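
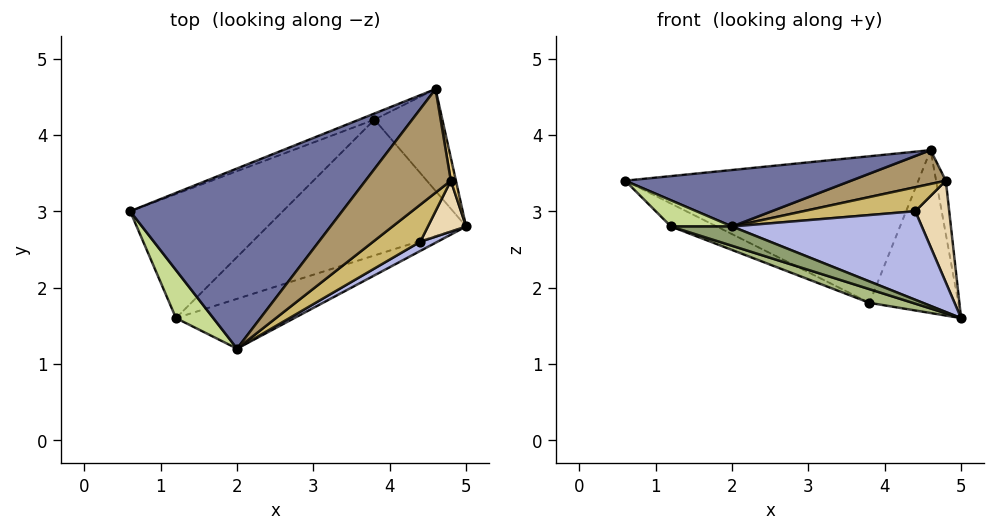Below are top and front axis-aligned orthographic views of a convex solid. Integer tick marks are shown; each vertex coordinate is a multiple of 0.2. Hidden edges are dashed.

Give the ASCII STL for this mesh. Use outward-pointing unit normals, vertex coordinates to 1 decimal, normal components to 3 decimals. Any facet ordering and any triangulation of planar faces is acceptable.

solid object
 facet normal 0.024 -0.299 0.954
  outer loop
   vertex 2.0 1.2 2.8
   vertex 4.6 4.6 3.8
   vertex 0.6 3.0 3.4
  endloop
 endfacet
 facet normal -0.368 0.929 -0.039
  outer loop
   vertex 3.8 4.2 1.8
   vertex 0.6 3.0 3.4
   vertex 4.6 4.6 3.8
  endloop
 endfacet
 facet normal 0.669 0.630 -0.394
  outer loop
   vertex 3.8 4.2 1.8
   vertex 4.6 4.6 3.8
   vertex 5.0 2.8 1.6
  endloop
 endfacet
 facet normal 0.496 -0.864 0.089
  outer loop
   vertex 4.4 2.6 3.0
   vertex 2.0 1.2 2.8
   vertex 5.0 2.8 1.6
  endloop
 endfacet
 facet normal -0.178 -0.355 -0.918
  outer loop
   vertex 1.2 1.6 2.8
   vertex 5.0 2.8 1.6
   vertex 2.0 1.2 2.8
  endloop
 endfacet
 facet normal -0.272 -0.096 -0.957
  outer loop
   vertex 1.2 1.6 2.8
   vertex 3.8 4.2 1.8
   vertex 5.0 2.8 1.6
  endloop
 endfacet
 facet normal -0.233 -0.466 0.854
  outer loop
   vertex 1.2 1.6 2.8
   vertex 2.0 1.2 2.8
   vertex 0.6 3.0 3.4
  endloop
 endfacet
 facet normal -0.488 0.158 -0.858
  outer loop
   vertex 1.2 1.6 2.8
   vertex 0.6 3.0 3.4
   vertex 3.8 4.2 1.8
  endloop
 endfacet
 facet normal 0.040 -0.310 0.950
  outer loop
   vertex 4.8 3.4 3.4
   vertex 4.6 4.6 3.8
   vertex 2.0 1.2 2.8
  endloop
 endfacet
 facet normal 0.240 -0.527 0.815
  outer loop
   vertex 4.8 3.4 3.4
   vertex 2.0 1.2 2.8
   vertex 4.4 2.6 3.0
  endloop
 endfacet
 facet normal 0.988 0.144 0.062
  outer loop
   vertex 4.8 3.4 3.4
   vertex 5.0 2.8 1.6
   vertex 4.6 4.6 3.8
  endloop
 endfacet
 facet normal 0.802 -0.535 0.267
  outer loop
   vertex 4.8 3.4 3.4
   vertex 4.4 2.6 3.0
   vertex 5.0 2.8 1.6
  endloop
 endfacet
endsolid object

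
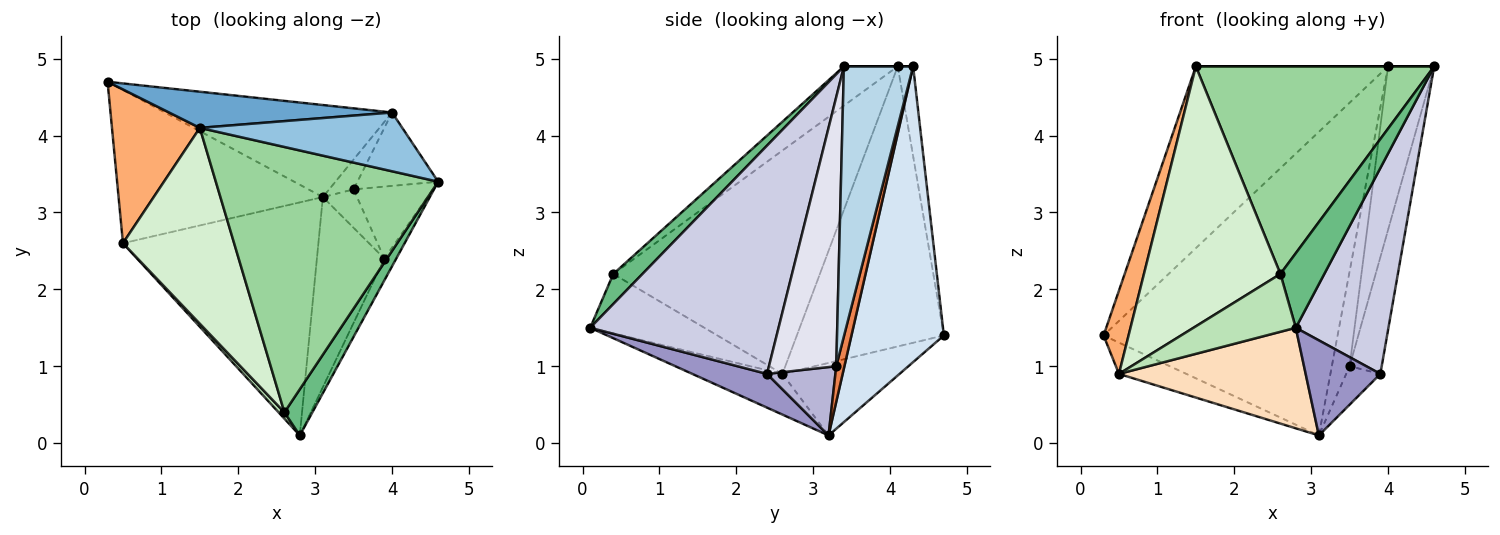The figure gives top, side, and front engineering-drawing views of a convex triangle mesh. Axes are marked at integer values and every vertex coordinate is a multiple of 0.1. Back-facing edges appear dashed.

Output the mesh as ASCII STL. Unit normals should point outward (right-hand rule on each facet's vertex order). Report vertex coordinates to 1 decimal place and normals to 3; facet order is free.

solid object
 facet normal -0.078 0.978 0.194
  outer loop
   vertex 4.0 4.3 4.9
   vertex 0.3 4.7 1.4
   vertex 1.5 4.1 4.9
  endloop
 endfacet
 facet normal 0.000 0.000 1.000
  outer loop
   vertex 4.0 4.3 4.9
   vertex 1.5 4.1 4.9
   vertex 4.6 3.4 4.9
  endloop
 endfacet
 facet normal 0.807 0.538 -0.242
  outer loop
   vertex 4.0 4.3 4.9
   vertex 4.6 3.4 4.9
   vertex 3.5 3.3 1.0
  endloop
 endfacet
 facet normal 0.354 0.895 -0.271
  outer loop
   vertex 4.0 4.3 4.9
   vertex 3.1 3.2 0.1
   vertex 0.3 4.7 1.4
  endloop
 endfacet
 facet normal 0.401 0.874 -0.275
  outer loop
   vertex 4.0 4.3 4.9
   vertex 3.5 3.3 1.0
   vertex 3.1 3.2 0.1
  endloop
 endfacet
 facet normal -0.942 -0.160 0.295
  outer loop
   vertex 0.5 2.6 0.9
   vertex 1.5 4.1 4.9
   vertex 0.3 4.7 1.4
  endloop
 endfacet
 facet normal -0.328 0.189 -0.925
  outer loop
   vertex 0.5 2.6 0.9
   vertex 0.3 4.7 1.4
   vertex 3.1 3.2 0.1
  endloop
 endfacet
 facet normal -0.188 -0.389 -0.902
  outer loop
   vertex 0.5 2.6 0.9
   vertex 3.1 3.2 0.1
   vertex 2.8 0.1 1.5
  endloop
 endfacet
 facet normal 0.492 -0.740 0.458
  outer loop
   vertex 2.6 0.4 2.2
   vertex 2.8 0.1 1.5
   vertex 4.6 3.4 4.9
  endloop
 endfacet
 facet normal -0.138 -0.610 0.780
  outer loop
   vertex 2.6 0.4 2.2
   vertex 4.6 3.4 4.9
   vertex 1.5 4.1 4.9
  endloop
 endfacet
 facet normal -0.743 -0.666 0.073
  outer loop
   vertex 2.6 0.4 2.2
   vertex 0.5 2.6 0.9
   vertex 2.8 0.1 1.5
  endloop
 endfacet
 facet normal -0.771 -0.509 0.384
  outer loop
   vertex 2.6 0.4 2.2
   vertex 1.5 4.1 4.9
   vertex 0.5 2.6 0.9
  endloop
 endfacet
 facet normal 0.408 -0.408 -0.816
  outer loop
   vertex 3.9 2.4 0.9
   vertex 2.8 0.1 1.5
   vertex 3.1 3.2 0.1
  endloop
 endfacet
 facet normal 0.816 0.408 -0.408
  outer loop
   vertex 3.9 2.4 0.9
   vertex 3.1 3.2 0.1
   vertex 3.5 3.3 1.0
  endloop
 endfacet
 facet normal 0.896 -0.441 -0.047
  outer loop
   vertex 3.9 2.4 0.9
   vertex 4.6 3.4 4.9
   vertex 2.8 0.1 1.5
  endloop
 endfacet
 facet normal 0.872 0.416 -0.257
  outer loop
   vertex 3.9 2.4 0.9
   vertex 3.5 3.3 1.0
   vertex 4.6 3.4 4.9
  endloop
 endfacet
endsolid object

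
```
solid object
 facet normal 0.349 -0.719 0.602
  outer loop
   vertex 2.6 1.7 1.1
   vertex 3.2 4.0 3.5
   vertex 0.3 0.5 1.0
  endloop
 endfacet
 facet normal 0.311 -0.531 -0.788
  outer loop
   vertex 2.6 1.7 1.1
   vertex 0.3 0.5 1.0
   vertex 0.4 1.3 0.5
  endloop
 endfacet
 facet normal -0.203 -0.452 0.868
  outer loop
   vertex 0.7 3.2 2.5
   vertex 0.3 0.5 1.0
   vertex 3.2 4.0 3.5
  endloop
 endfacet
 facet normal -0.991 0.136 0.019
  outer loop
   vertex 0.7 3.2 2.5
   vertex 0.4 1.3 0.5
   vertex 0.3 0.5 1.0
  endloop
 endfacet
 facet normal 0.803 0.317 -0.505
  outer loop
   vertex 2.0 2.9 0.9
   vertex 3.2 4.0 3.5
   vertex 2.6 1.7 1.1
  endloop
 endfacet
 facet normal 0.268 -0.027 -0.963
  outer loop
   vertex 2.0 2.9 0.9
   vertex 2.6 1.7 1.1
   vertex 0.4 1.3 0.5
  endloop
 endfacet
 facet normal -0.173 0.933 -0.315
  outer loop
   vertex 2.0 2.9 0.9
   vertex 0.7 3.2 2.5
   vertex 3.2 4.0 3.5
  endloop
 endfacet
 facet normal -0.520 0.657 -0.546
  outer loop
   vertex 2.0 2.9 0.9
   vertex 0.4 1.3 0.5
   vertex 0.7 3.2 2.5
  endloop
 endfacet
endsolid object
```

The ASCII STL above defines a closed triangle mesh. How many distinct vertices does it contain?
6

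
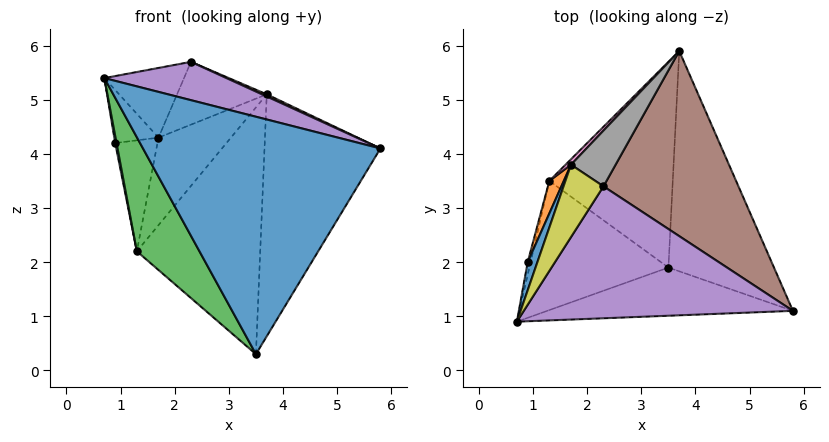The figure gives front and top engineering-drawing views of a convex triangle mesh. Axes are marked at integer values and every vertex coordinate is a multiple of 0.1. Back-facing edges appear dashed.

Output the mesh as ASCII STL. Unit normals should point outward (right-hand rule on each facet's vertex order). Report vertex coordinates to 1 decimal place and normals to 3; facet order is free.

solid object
 facet normal -0.012 -0.980 -0.199
  outer loop
   vertex 3.5 1.9 0.3
   vertex 5.8 1.1 4.1
   vertex 0.7 0.9 5.4
  endloop
 endfacet
 facet normal 0.808 0.436 -0.397
  outer loop
   vertex 3.5 1.9 0.3
   vertex 3.7 5.9 5.1
   vertex 5.8 1.1 4.1
  endloop
 endfacet
 facet normal -0.749 -0.439 -0.497
  outer loop
   vertex 1.3 3.5 2.2
   vertex 3.5 1.9 0.3
   vertex 0.7 0.9 5.4
  endloop
 endfacet
 facet normal 0.006 0.768 -0.640
  outer loop
   vertex 1.3 3.5 2.2
   vertex 3.7 5.9 5.1
   vertex 3.5 1.9 0.3
  endloop
 endfacet
 facet normal 0.248 -0.270 0.930
  outer loop
   vertex 2.3 3.4 5.7
   vertex 0.7 0.9 5.4
   vertex 5.8 1.1 4.1
  endloop
 endfacet
 facet normal 0.410 -0.011 0.912
  outer loop
   vertex 2.3 3.4 5.7
   vertex 5.8 1.1 4.1
   vertex 3.7 5.9 5.1
  endloop
 endfacet
 facet normal -0.731 0.681 0.042
  outer loop
   vertex 1.7 3.8 4.3
   vertex 3.7 5.9 5.1
   vertex 1.3 3.5 2.2
  endloop
 endfacet
 facet normal -0.724 0.516 0.458
  outer loop
   vertex 1.7 3.8 4.3
   vertex 2.3 3.4 5.7
   vertex 3.7 5.9 5.1
  endloop
 endfacet
 facet normal -0.773 0.440 0.457
  outer loop
   vertex 1.7 3.8 4.3
   vertex 0.7 0.9 5.4
   vertex 2.3 3.4 5.7
  endloop
 endfacet
 facet normal -0.927 -0.185 -0.325
  outer loop
   vertex 0.9 2.0 4.2
   vertex 1.3 3.5 2.2
   vertex 0.7 0.9 5.4
  endloop
 endfacet
 facet normal -0.898 0.388 0.206
  outer loop
   vertex 0.9 2.0 4.2
   vertex 0.7 0.9 5.4
   vertex 1.7 3.8 4.3
  endloop
 endfacet
 facet normal -0.910 0.398 0.116
  outer loop
   vertex 0.9 2.0 4.2
   vertex 1.7 3.8 4.3
   vertex 1.3 3.5 2.2
  endloop
 endfacet
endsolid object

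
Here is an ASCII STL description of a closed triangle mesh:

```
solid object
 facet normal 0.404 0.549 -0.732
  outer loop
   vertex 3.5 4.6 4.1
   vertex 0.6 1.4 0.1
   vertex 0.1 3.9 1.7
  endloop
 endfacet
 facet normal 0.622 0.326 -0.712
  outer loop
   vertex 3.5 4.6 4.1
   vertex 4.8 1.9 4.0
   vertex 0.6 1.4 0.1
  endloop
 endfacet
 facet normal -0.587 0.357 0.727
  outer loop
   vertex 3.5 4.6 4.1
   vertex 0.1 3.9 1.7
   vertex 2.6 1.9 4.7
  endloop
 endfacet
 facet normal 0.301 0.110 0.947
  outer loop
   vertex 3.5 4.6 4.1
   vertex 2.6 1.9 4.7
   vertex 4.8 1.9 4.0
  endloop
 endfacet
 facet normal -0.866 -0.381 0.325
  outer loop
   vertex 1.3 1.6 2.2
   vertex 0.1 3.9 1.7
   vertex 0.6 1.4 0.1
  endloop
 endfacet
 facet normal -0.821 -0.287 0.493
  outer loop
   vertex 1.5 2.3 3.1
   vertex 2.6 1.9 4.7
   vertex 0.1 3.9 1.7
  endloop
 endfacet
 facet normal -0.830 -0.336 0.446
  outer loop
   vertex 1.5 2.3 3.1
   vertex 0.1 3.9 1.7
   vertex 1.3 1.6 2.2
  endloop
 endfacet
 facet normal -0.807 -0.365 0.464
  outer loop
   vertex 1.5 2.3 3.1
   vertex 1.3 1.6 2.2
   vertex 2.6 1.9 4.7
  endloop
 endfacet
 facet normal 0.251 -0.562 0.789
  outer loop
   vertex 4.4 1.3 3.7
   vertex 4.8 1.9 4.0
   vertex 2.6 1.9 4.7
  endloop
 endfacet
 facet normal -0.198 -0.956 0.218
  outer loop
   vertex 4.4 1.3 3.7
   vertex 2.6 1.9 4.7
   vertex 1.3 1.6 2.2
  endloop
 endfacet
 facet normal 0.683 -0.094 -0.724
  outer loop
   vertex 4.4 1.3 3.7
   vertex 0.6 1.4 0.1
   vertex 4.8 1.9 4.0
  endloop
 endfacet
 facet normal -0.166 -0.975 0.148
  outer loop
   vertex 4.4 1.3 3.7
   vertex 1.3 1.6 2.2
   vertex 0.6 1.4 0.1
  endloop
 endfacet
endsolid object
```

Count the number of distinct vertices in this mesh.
8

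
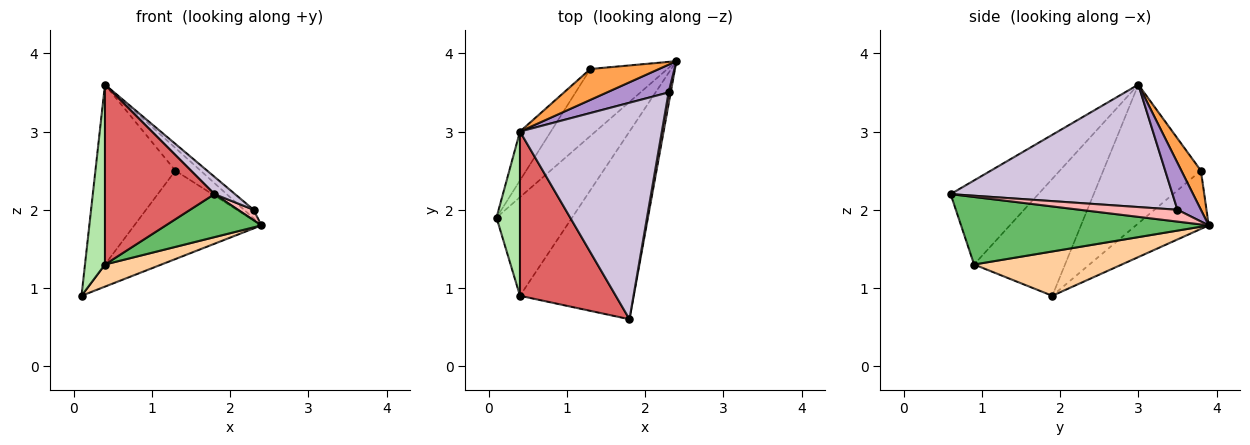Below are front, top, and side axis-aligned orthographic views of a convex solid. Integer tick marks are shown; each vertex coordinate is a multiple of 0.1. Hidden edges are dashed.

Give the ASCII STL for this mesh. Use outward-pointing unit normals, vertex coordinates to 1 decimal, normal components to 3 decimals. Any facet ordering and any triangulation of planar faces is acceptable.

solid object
 facet normal -0.415 0.725 -0.549
  outer loop
   vertex 1.3 3.8 2.5
   vertex 2.4 3.9 1.8
   vertex 0.1 1.9 0.9
  endloop
 endfacet
 facet normal -0.762 0.624 -0.170
  outer loop
   vertex 1.3 3.8 2.5
   vertex 0.1 1.9 0.9
   vertex 0.4 3.0 3.6
  endloop
 endfacet
 facet normal 0.417 0.538 0.733
  outer loop
   vertex 1.3 3.8 2.5
   vertex 0.4 3.0 3.6
   vertex 2.4 3.9 1.8
  endloop
 endfacet
 facet normal 0.497 -0.190 -0.847
  outer loop
   vertex 0.4 0.9 1.3
   vertex 0.1 1.9 0.9
   vertex 2.4 3.9 1.8
  endloop
 endfacet
 facet normal 0.501 -0.193 -0.844
  outer loop
   vertex 0.4 0.9 1.3
   vertex 2.4 3.9 1.8
   vertex 1.8 0.6 2.2
  endloop
 endfacet
 facet normal -0.958 -0.211 0.192
  outer loop
   vertex 0.4 0.9 1.3
   vertex 0.4 3.0 3.6
   vertex 0.1 1.9 0.9
  endloop
 endfacet
 facet normal -0.509 -0.636 0.580
  outer loop
   vertex 0.4 0.9 1.3
   vertex 1.8 0.6 2.2
   vertex 0.4 3.0 3.6
  endloop
 endfacet
 facet normal 0.972 -0.156 0.175
  outer loop
   vertex 2.3 3.5 2.0
   vertex 1.8 0.6 2.2
   vertex 2.4 3.9 1.8
  endloop
 endfacet
 facet normal 0.588 0.239 0.773
  outer loop
   vertex 2.3 3.5 2.0
   vertex 2.4 3.9 1.8
   vertex 0.4 3.0 3.6
  endloop
 endfacet
 facet normal 0.652 -0.060 0.756
  outer loop
   vertex 2.3 3.5 2.0
   vertex 0.4 3.0 3.6
   vertex 1.8 0.6 2.2
  endloop
 endfacet
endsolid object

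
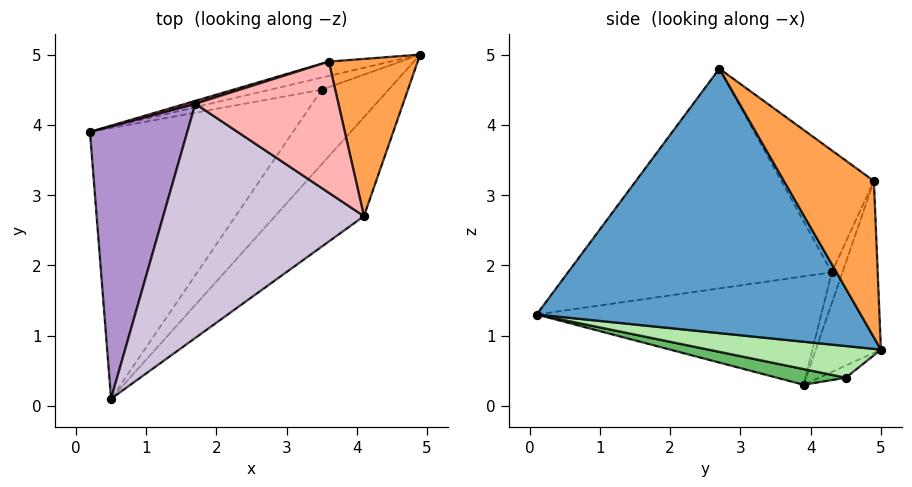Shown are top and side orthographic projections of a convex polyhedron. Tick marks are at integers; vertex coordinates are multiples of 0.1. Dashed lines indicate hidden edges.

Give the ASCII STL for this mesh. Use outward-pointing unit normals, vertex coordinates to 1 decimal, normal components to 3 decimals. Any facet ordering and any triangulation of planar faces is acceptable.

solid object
 facet normal 0.710 -0.662 -0.239
  outer loop
   vertex 4.1 2.7 4.8
   vertex 0.5 0.1 1.3
   vertex 4.9 5.0 0.8
  endloop
 endfacet
 facet normal -0.219 0.973 -0.078
  outer loop
   vertex 3.6 4.9 3.2
   vertex 4.9 5.0 0.8
   vertex 0.2 3.9 0.3
  endloop
 endfacet
 facet normal 0.760 0.487 0.432
  outer loop
   vertex 3.6 4.9 3.2
   vertex 4.1 2.7 4.8
   vertex 4.9 5.0 0.8
  endloop
 endfacet
 facet normal -0.132 0.817 -0.561
  outer loop
   vertex 3.5 4.5 0.4
   vertex 0.2 3.9 0.3
   vertex 4.9 5.0 0.8
  endloop
 endfacet
 facet normal 0.074 -0.248 -0.966
  outer loop
   vertex 3.5 4.5 0.4
   vertex 0.5 0.1 1.3
   vertex 0.2 3.9 0.3
  endloop
 endfacet
 facet normal 0.387 -0.431 -0.816
  outer loop
   vertex 3.5 4.5 0.4
   vertex 4.9 5.0 0.8
   vertex 0.5 0.1 1.3
  endloop
 endfacet
 facet normal -0.372 0.921 0.118
  outer loop
   vertex 1.7 4.3 1.9
   vertex 3.6 4.9 3.2
   vertex 0.2 3.9 0.3
  endloop
 endfacet
 facet normal -0.601 0.376 0.705
  outer loop
   vertex 1.7 4.3 1.9
   vertex 4.1 2.7 4.8
   vertex 3.6 4.9 3.2
  endloop
 endfacet
 facet normal -0.739 0.116 0.664
  outer loop
   vertex 1.7 4.3 1.9
   vertex 0.2 3.9 0.3
   vertex 0.5 0.1 1.3
  endloop
 endfacet
 facet normal -0.734 0.114 0.670
  outer loop
   vertex 1.7 4.3 1.9
   vertex 0.5 0.1 1.3
   vertex 4.1 2.7 4.8
  endloop
 endfacet
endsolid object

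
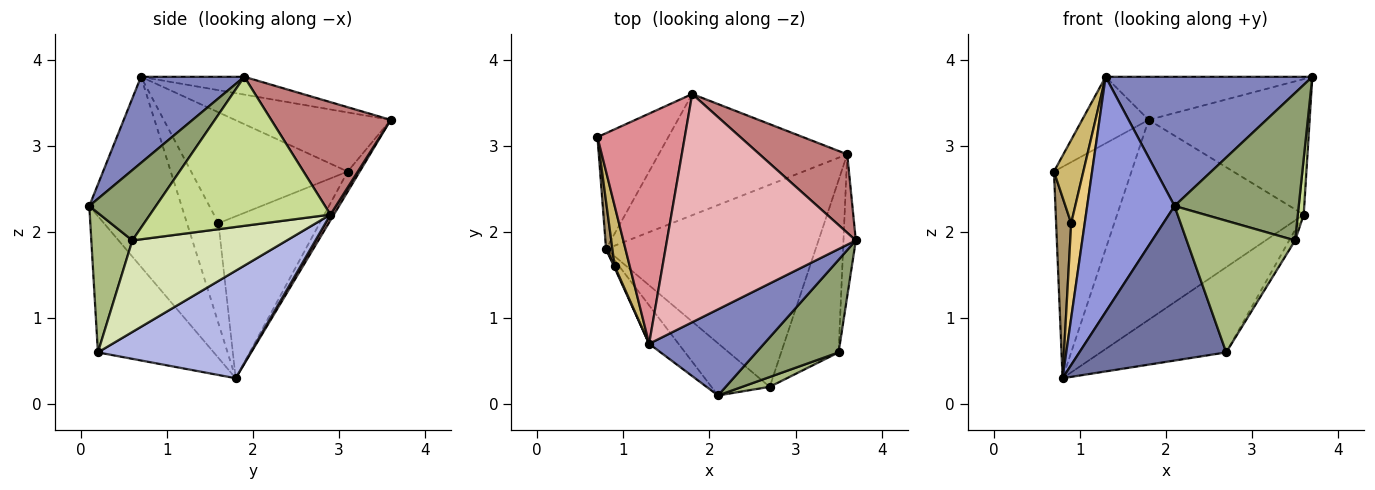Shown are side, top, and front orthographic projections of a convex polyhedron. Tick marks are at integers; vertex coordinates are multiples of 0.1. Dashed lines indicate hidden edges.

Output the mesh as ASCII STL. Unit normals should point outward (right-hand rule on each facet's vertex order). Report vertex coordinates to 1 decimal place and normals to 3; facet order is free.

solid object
 facet normal -0.599 -0.759 -0.256
  outer loop
   vertex 2.7 0.2 0.6
   vertex 2.1 0.1 2.3
   vertex 0.8 1.8 0.3
  endloop
 endfacet
 facet normal 0.384 -0.768 0.512
  outer loop
   vertex 1.3 0.7 3.8
   vertex 2.1 0.1 2.3
   vertex 3.7 1.9 3.8
  endloop
 endfacet
 facet normal -0.722 -0.683 -0.112
  outer loop
   vertex 1.3 0.7 3.8
   vertex 0.8 1.8 0.3
   vertex 2.1 0.1 2.3
  endloop
 endfacet
 facet normal 0.427 0.351 -0.833
  outer loop
   vertex 3.6 2.9 2.2
   vertex 2.7 0.2 0.6
   vertex 0.8 1.8 0.3
  endloop
 endfacet
 facet normal 0.414 -0.771 0.484
  outer loop
   vertex 3.5 0.6 1.9
   vertex 3.7 1.9 3.8
   vertex 2.1 0.1 2.3
  endloop
 endfacet
 facet normal 0.353 -0.933 0.070
  outer loop
   vertex 3.5 0.6 1.9
   vertex 2.1 0.1 2.3
   vertex 2.7 0.2 0.6
  endloop
 endfacet
 facet normal 0.996 -0.033 -0.083
  outer loop
   vertex 3.5 0.6 1.9
   vertex 3.6 2.9 2.2
   vertex 3.7 1.9 3.8
  endloop
 endfacet
 facet normal 0.847 0.032 -0.531
  outer loop
   vertex 3.5 0.6 1.9
   vertex 2.7 0.2 0.6
   vertex 3.6 2.9 2.2
  endloop
 endfacet
 facet normal -0.988 -0.147 0.039
  outer loop
   vertex 0.9 1.6 2.1
   vertex 0.7 3.1 2.7
   vertex 0.8 1.8 0.3
  endloop
 endfacet
 facet normal -0.974 -0.183 0.132
  outer loop
   vertex 0.9 1.6 2.1
   vertex 1.3 0.7 3.8
   vertex 0.7 3.1 2.7
  endloop
 endfacet
 facet normal -0.919 -0.395 0.007
  outer loop
   vertex 0.9 1.6 2.1
   vertex 0.8 1.8 0.3
   vertex 1.3 0.7 3.8
  endloop
 endfacet
 facet normal -0.135 0.869 -0.476
  outer loop
   vertex 1.8 3.6 3.3
   vertex 0.8 1.8 0.3
   vertex 0.7 3.1 2.7
  endloop
 endfacet
 facet normal 0.016 0.855 -0.518
  outer loop
   vertex 1.8 3.6 3.3
   vertex 3.6 2.9 2.2
   vertex 0.8 1.8 0.3
  endloop
 endfacet
 facet normal 0.541 0.728 0.421
  outer loop
   vertex 1.8 3.6 3.3
   vertex 3.7 1.9 3.8
   vertex 3.6 2.9 2.2
  endloop
 endfacet
 facet normal -0.545 0.233 0.805
  outer loop
   vertex 1.8 3.6 3.3
   vertex 0.7 3.1 2.7
   vertex 1.3 0.7 3.8
  endloop
 endfacet
 facet normal -0.092 0.185 0.978
  outer loop
   vertex 1.8 3.6 3.3
   vertex 1.3 0.7 3.8
   vertex 3.7 1.9 3.8
  endloop
 endfacet
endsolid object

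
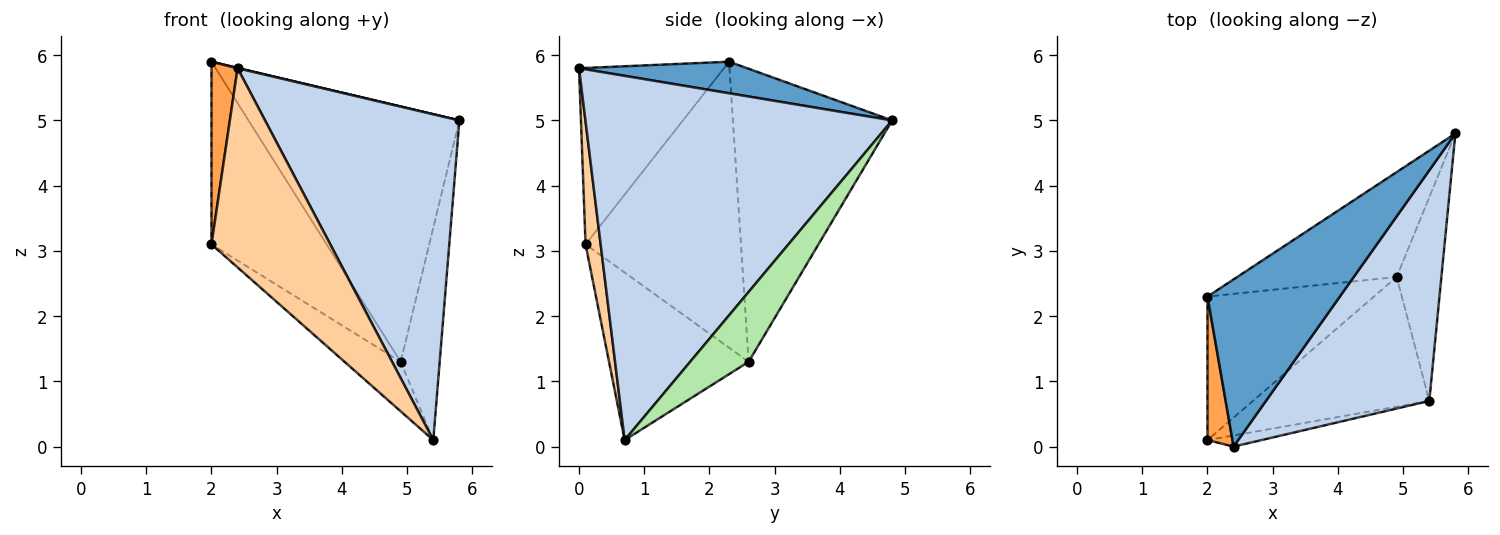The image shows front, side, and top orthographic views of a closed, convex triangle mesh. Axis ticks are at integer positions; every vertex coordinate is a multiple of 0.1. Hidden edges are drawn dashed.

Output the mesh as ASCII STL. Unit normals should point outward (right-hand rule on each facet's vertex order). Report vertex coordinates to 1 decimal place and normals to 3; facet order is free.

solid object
 facet normal 0.232 -0.002 0.973
  outer loop
   vertex 2.4 0.0 5.8
   vertex 5.8 4.8 5.0
   vertex 2.0 2.3 5.9
  endloop
 endfacet
 facet normal 0.790 -0.500 0.354
  outer loop
   vertex 2.4 0.0 5.8
   vertex 5.4 0.7 0.1
   vertex 5.8 4.8 5.0
  endloop
 endfacet
 facet normal -0.975 -0.176 0.138
  outer loop
   vertex 2.0 0.1 3.1
   vertex 2.4 0.0 5.8
   vertex 2.0 2.3 5.9
  endloop
 endfacet
 facet normal 0.126 -0.990 -0.055
  outer loop
   vertex 2.0 0.1 3.1
   vertex 5.4 0.7 0.1
   vertex 2.4 0.0 5.8
  endloop
 endfacet
 facet normal -0.573 0.758 -0.312
  outer loop
   vertex 4.9 2.6 1.3
   vertex 2.0 2.3 5.9
   vertex 5.8 4.8 5.0
  endloop
 endfacet
 facet normal 0.734 0.490 -0.470
  outer loop
   vertex 4.9 2.6 1.3
   vertex 5.8 4.8 5.0
   vertex 5.4 0.7 0.1
  endloop
 endfacet
 facet normal -0.728 0.539 -0.424
  outer loop
   vertex 4.9 2.6 1.3
   vertex 2.0 0.1 3.1
   vertex 2.0 2.3 5.9
  endloop
 endfacet
 facet normal -0.664 0.267 -0.699
  outer loop
   vertex 4.9 2.6 1.3
   vertex 5.4 0.7 0.1
   vertex 2.0 0.1 3.1
  endloop
 endfacet
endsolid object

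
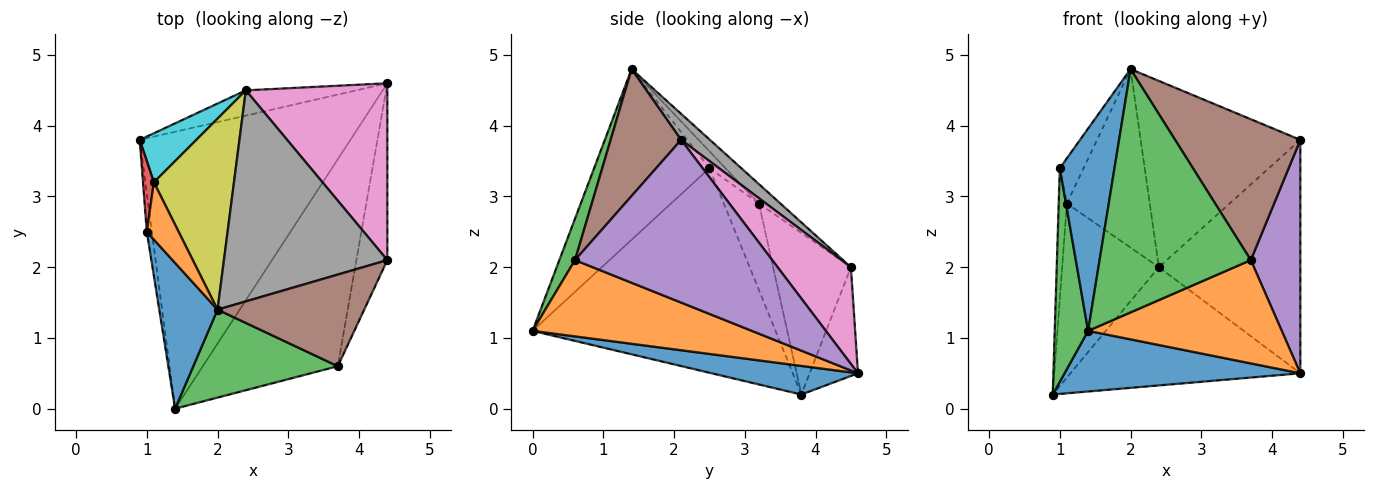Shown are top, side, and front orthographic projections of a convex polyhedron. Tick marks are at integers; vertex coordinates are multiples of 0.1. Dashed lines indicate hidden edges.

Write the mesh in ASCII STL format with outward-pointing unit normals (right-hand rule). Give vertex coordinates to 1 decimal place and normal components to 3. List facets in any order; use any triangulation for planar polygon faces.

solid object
 facet normal 0.131 -0.212 -0.968
  outer loop
   vertex 1.4 0.0 1.1
   vertex 0.9 3.8 0.2
   vertex 4.4 4.6 0.5
  endloop
 endfacet
 facet normal 0.451 -0.398 -0.799
  outer loop
   vertex 3.7 0.6 2.1
   vertex 1.4 0.0 1.1
   vertex 4.4 4.6 0.5
  endloop
 endfacet
 facet normal 0.097 -0.936 0.338
  outer loop
   vertex 3.7 0.6 2.1
   vertex 2.0 1.4 4.8
   vertex 1.4 0.0 1.1
  endloop
 endfacet
 facet normal -0.201 0.958 -0.205
  outer loop
   vertex 2.4 4.5 2.0
   vertex 4.4 4.6 0.5
   vertex 0.9 3.8 0.2
  endloop
 endfacet
 facet normal 0.954 -0.239 -0.181
  outer loop
   vertex 4.4 2.1 3.8
   vertex 3.7 0.6 2.1
   vertex 4.4 4.6 0.5
  endloop
 endfacet
 facet normal 0.427 -0.758 0.493
  outer loop
   vertex 4.4 2.1 3.8
   vertex 2.0 1.4 4.8
   vertex 3.7 0.6 2.1
  endloop
 endfacet
 facet normal 0.382 0.737 0.558
  outer loop
   vertex 4.4 2.1 3.8
   vertex 4.4 4.6 0.5
   vertex 2.4 4.5 2.0
  endloop
 endfacet
 facet normal 0.119 0.657 0.744
  outer loop
   vertex 4.4 2.1 3.8
   vertex 2.4 4.5 2.0
   vertex 2.0 1.4 4.8
  endloop
 endfacet
 facet normal -0.174 0.672 0.719
  outer loop
   vertex 1.1 3.2 2.9
   vertex 2.0 1.4 4.8
   vertex 2.4 4.5 2.0
  endloop
 endfacet
 facet normal -0.612 0.761 0.214
  outer loop
   vertex 1.1 3.2 2.9
   vertex 2.4 4.5 2.0
   vertex 0.9 3.8 0.2
  endloop
 endfacet
 facet normal -0.863 -0.409 0.295
  outer loop
   vertex 1.0 2.5 3.4
   vertex 1.4 0.0 1.1
   vertex 2.0 1.4 4.8
  endloop
 endfacet
 facet normal -0.385 0.572 0.724
  outer loop
   vertex 1.0 2.5 3.4
   vertex 2.0 1.4 4.8
   vertex 1.1 3.2 2.9
  endloop
 endfacet
 facet normal -0.990 -0.136 -0.024
  outer loop
   vertex 1.0 2.5 3.4
   vertex 0.9 3.8 0.2
   vertex 1.4 0.0 1.1
  endloop
 endfacet
 facet normal -0.967 0.225 0.122
  outer loop
   vertex 1.0 2.5 3.4
   vertex 1.1 3.2 2.9
   vertex 0.9 3.8 0.2
  endloop
 endfacet
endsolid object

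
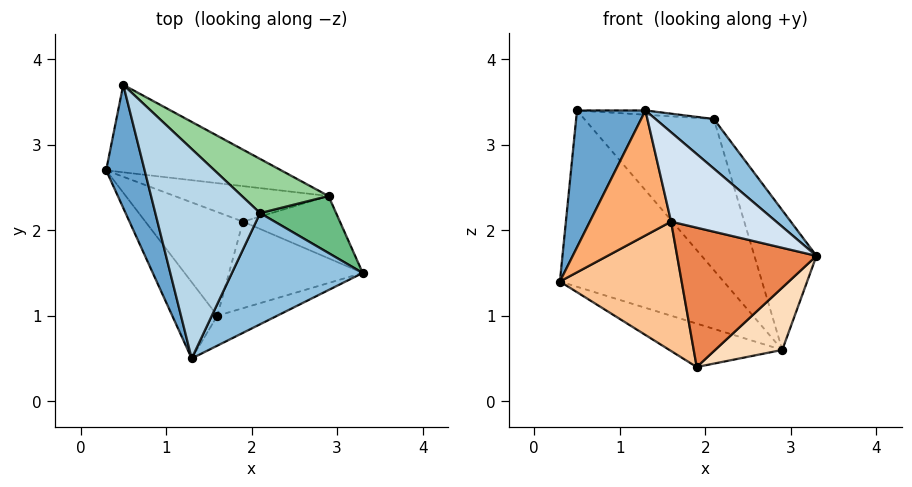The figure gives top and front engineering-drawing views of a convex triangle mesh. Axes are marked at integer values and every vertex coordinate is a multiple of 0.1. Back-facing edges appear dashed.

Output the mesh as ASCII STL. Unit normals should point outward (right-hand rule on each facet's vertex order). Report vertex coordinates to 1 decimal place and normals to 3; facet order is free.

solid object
 facet normal -0.948 -0.237 0.213
  outer loop
   vertex 0.5 3.7 3.4
   vertex 0.3 2.7 1.4
   vertex 1.3 0.5 3.4
  endloop
 endfacet
 facet normal 0.700 -0.291 0.652
  outer loop
   vertex 2.1 2.2 3.3
   vertex 1.3 0.5 3.4
   vertex 3.3 1.5 1.7
  endloop
 endfacet
 facet normal 0.081 0.020 0.996
  outer loop
   vertex 2.1 2.2 3.3
   vertex 0.5 3.7 3.4
   vertex 1.3 0.5 3.4
  endloop
 endfacet
 facet normal 0.200 -0.929 -0.311
  outer loop
   vertex 1.6 1.0 2.1
   vertex 3.3 1.5 1.7
   vertex 1.3 0.5 3.4
  endloop
 endfacet
 facet normal 0.125 -0.843 -0.523
  outer loop
   vertex 1.6 1.0 2.1
   vertex 1.9 2.1 0.4
   vertex 3.3 1.5 1.7
  endloop
 endfacet
 facet normal -0.641 -0.655 -0.400
  outer loop
   vertex 1.6 1.0 2.1
   vertex 1.3 0.5 3.4
   vertex 0.3 2.7 1.4
  endloop
 endfacet
 facet normal -0.564 -0.644 -0.516
  outer loop
   vertex 1.6 1.0 2.1
   vertex 0.3 2.7 1.4
   vertex 1.9 2.1 0.4
  endloop
 endfacet
 facet normal 0.333 -0.667 -0.667
  outer loop
   vertex 2.9 2.4 0.6
   vertex 3.3 1.5 1.7
   vertex 1.9 2.1 0.4
  endloop
 endfacet
 facet normal 0.722 0.640 0.261
  outer loop
   vertex 2.9 2.4 0.6
   vertex 2.1 2.2 3.3
   vertex 3.3 1.5 1.7
  endloop
 endfacet
 facet normal 0.670 0.698 0.250
  outer loop
   vertex 2.9 2.4 0.6
   vertex 0.5 3.7 3.4
   vertex 2.1 2.2 3.3
  endloop
 endfacet
 facet normal -0.033 0.895 -0.444
  outer loop
   vertex 2.9 2.4 0.6
   vertex 0.3 2.7 1.4
   vertex 0.5 3.7 3.4
  endloop
 endfacet
 facet normal -0.105 0.770 -0.630
  outer loop
   vertex 2.9 2.4 0.6
   vertex 1.9 2.1 0.4
   vertex 0.3 2.7 1.4
  endloop
 endfacet
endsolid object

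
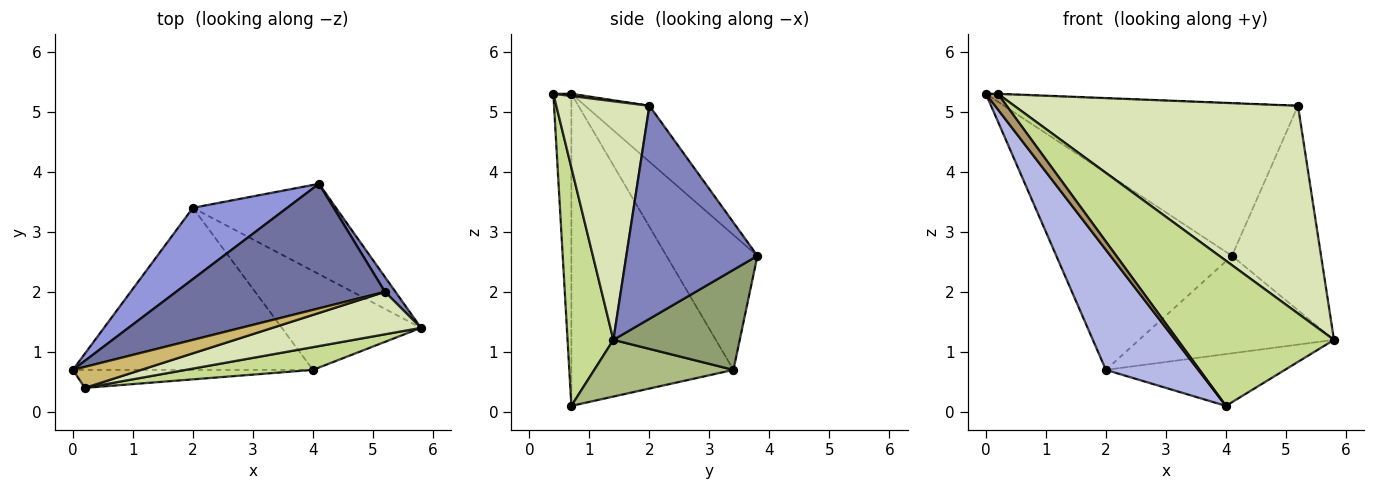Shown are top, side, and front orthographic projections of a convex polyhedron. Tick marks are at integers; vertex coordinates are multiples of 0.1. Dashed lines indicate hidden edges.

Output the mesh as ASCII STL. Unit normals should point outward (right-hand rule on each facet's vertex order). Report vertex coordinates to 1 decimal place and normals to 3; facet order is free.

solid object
 facet normal -0.167 0.764 0.623
  outer loop
   vertex 5.2 2.0 5.1
   vertex 4.1 3.8 2.6
   vertex 0.0 0.7 5.3
  endloop
 endfacet
 facet normal 0.826 0.562 0.041
  outer loop
   vertex 5.2 2.0 5.1
   vertex 5.8 1.4 1.2
   vertex 4.1 3.8 2.6
  endloop
 endfacet
 facet normal -0.438 0.845 0.306
  outer loop
   vertex 2.0 3.4 0.7
   vertex 0.0 0.7 5.3
   vertex 4.1 3.8 2.6
  endloop
 endfacet
 facet normal -0.722 -0.412 -0.556
  outer loop
   vertex 2.0 3.4 0.7
   vertex 4.0 0.7 0.1
   vertex 0.0 0.7 5.3
  endloop
 endfacet
 facet normal 0.429 0.662 -0.614
  outer loop
   vertex 2.0 3.4 0.7
   vertex 4.1 3.8 2.6
   vertex 5.8 1.4 1.2
  endloop
 endfacet
 facet normal 0.339 0.437 -0.833
  outer loop
   vertex 2.0 3.4 0.7
   vertex 5.8 1.4 1.2
   vertex 4.0 0.7 0.1
  endloop
 endfacet
 facet normal 0.278 -0.949 0.149
  outer loop
   vertex 0.2 0.4 5.3
   vertex 4.0 0.7 0.1
   vertex 5.8 1.4 1.2
  endloop
 endfacet
 facet normal 0.306 -0.933 0.191
  outer loop
   vertex 0.2 0.4 5.3
   vertex 5.8 1.4 1.2
   vertex 5.2 2.0 5.1
  endloop
 endfacet
 facet normal -0.701 -0.467 -0.539
  outer loop
   vertex 0.2 0.4 5.3
   vertex 0.0 0.7 5.3
   vertex 4.0 0.7 0.1
  endloop
 endfacet
 facet normal 0.033 0.022 0.999
  outer loop
   vertex 0.2 0.4 5.3
   vertex 5.2 2.0 5.1
   vertex 0.0 0.7 5.3
  endloop
 endfacet
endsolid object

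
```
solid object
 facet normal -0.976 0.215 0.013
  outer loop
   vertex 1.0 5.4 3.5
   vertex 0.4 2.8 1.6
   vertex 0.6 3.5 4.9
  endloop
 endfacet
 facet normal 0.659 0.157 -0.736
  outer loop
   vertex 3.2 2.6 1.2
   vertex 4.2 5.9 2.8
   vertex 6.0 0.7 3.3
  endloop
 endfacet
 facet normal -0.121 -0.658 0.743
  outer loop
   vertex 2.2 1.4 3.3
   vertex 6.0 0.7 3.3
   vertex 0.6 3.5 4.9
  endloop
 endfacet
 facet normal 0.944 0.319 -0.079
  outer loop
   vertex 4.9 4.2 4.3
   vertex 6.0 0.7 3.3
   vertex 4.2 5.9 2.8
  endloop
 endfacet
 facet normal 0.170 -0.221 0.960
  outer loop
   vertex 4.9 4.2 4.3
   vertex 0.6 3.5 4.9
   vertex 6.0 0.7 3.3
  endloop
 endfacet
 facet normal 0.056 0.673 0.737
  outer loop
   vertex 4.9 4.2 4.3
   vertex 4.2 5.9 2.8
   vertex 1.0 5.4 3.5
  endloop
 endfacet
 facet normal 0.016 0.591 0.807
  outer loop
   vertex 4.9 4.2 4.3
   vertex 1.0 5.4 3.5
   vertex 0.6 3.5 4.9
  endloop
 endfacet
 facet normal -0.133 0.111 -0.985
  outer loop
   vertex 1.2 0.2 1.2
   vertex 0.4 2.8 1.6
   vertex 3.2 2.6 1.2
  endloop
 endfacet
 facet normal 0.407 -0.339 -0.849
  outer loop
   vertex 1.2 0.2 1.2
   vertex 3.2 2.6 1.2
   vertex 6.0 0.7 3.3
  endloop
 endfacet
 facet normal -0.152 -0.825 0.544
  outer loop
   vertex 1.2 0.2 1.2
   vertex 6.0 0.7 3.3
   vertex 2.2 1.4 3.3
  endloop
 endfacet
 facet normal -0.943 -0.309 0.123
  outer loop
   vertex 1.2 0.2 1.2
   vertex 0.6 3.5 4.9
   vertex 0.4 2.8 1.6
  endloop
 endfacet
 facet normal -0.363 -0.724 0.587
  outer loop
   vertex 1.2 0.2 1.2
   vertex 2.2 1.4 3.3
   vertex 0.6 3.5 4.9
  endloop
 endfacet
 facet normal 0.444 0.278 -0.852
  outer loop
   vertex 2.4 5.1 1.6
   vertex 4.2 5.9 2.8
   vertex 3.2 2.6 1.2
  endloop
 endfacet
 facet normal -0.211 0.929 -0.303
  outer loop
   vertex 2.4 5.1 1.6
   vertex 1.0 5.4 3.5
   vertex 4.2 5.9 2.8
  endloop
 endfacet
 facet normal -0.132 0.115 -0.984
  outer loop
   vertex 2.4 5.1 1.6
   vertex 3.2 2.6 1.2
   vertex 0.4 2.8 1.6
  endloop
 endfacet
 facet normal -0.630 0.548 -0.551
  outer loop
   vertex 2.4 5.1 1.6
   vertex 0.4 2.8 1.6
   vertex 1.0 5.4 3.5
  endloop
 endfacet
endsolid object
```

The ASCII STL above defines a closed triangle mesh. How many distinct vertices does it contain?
10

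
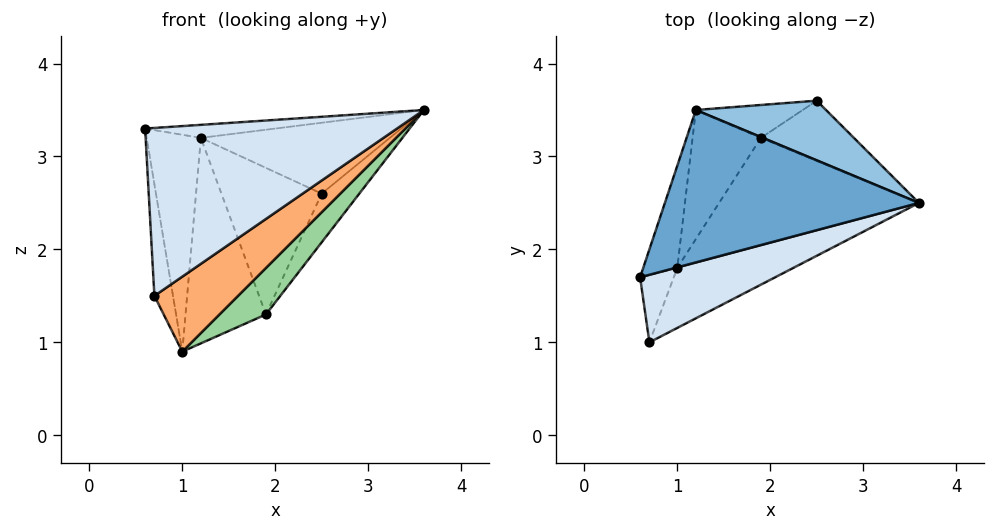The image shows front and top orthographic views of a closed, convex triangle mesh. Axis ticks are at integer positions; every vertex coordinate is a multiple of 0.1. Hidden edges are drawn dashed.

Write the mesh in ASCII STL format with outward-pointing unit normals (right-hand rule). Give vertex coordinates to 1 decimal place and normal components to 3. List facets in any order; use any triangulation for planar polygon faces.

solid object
 facet normal -0.089 0.085 0.992
  outer loop
   vertex 1.2 3.5 3.2
   vertex 0.6 1.7 3.3
   vertex 3.6 2.5 3.5
  endloop
 endfacet
 facet normal 0.232 0.744 0.626
  outer loop
   vertex 1.2 3.5 3.2
   vertex 3.6 2.5 3.5
   vertex 2.5 3.6 2.6
  endloop
 endfacet
 facet normal -0.941 0.306 -0.144
  outer loop
   vertex 1.2 3.5 3.2
   vertex 1.0 1.8 0.9
   vertex 0.6 1.7 3.3
  endloop
 endfacet
 facet normal 0.217 -0.906 0.364
  outer loop
   vertex 0.7 1.0 1.5
   vertex 3.6 2.5 3.5
   vertex 0.6 1.7 3.3
  endloop
 endfacet
 facet normal -0.957 0.247 -0.149
  outer loop
   vertex 0.7 1.0 1.5
   vertex 0.6 1.7 3.3
   vertex 1.0 1.8 0.9
  endloop
 endfacet
 facet normal 0.641 -0.600 -0.479
  outer loop
   vertex 0.7 1.0 1.5
   vertex 1.0 1.8 0.9
   vertex 3.6 2.5 3.5
  endloop
 endfacet
 facet normal -0.173 0.961 -0.216
  outer loop
   vertex 1.9 3.2 1.3
   vertex 1.2 3.5 3.2
   vertex 2.5 3.6 2.6
  endloop
 endfacet
 facet normal -0.734 0.575 -0.361
  outer loop
   vertex 1.9 3.2 1.3
   vertex 1.0 1.8 0.9
   vertex 1.2 3.5 3.2
  endloop
 endfacet
 facet normal 0.784 0.390 -0.482
  outer loop
   vertex 1.9 3.2 1.3
   vertex 2.5 3.6 2.6
   vertex 3.6 2.5 3.5
  endloop
 endfacet
 facet normal 0.716 -0.277 -0.641
  outer loop
   vertex 1.9 3.2 1.3
   vertex 3.6 2.5 3.5
   vertex 1.0 1.8 0.9
  endloop
 endfacet
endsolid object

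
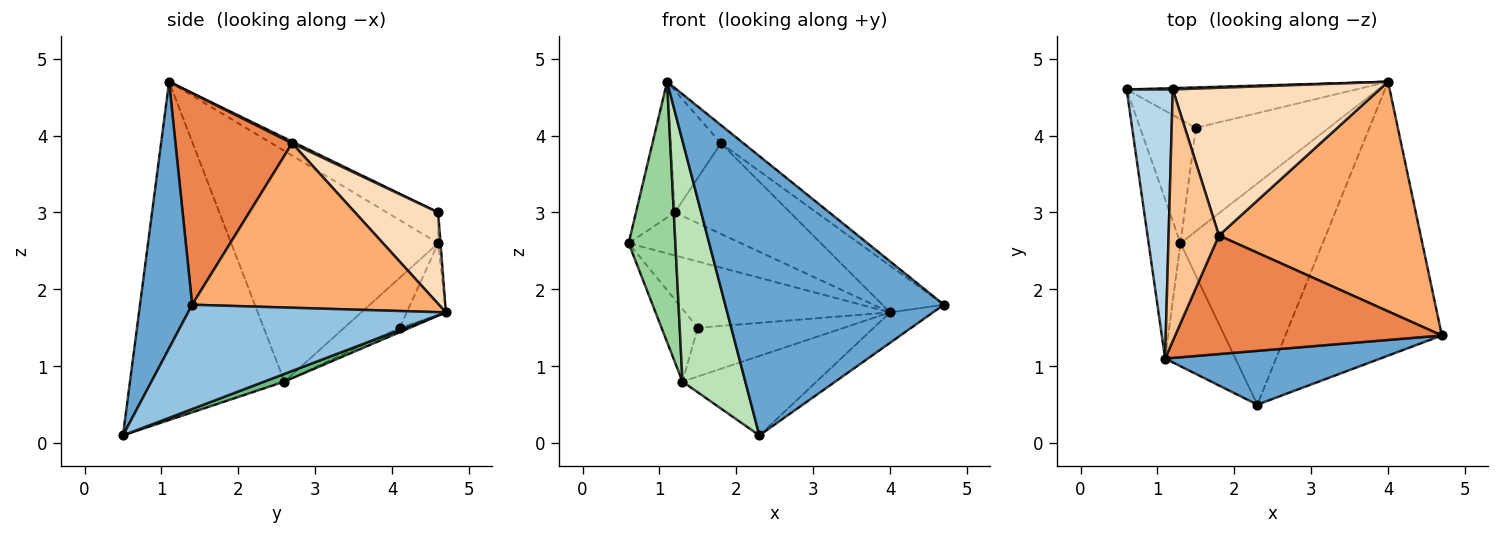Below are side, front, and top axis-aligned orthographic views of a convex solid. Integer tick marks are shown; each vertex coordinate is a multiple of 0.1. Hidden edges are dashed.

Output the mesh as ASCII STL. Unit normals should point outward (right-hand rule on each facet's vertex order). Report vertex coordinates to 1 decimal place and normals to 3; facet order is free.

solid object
 facet normal 0.228 -0.956 0.184
  outer loop
   vertex 2.3 0.5 0.1
   vertex 4.7 1.4 1.8
   vertex 1.1 1.1 4.7
  endloop
 endfacet
 facet normal 0.552 0.092 -0.829
  outer loop
   vertex 4.0 4.7 1.7
   vertex 4.7 1.4 1.8
   vertex 2.3 0.5 0.1
  endloop
 endfacet
 facet normal -0.511 0.387 0.767
  outer loop
   vertex 1.2 4.6 3.0
   vertex 0.6 4.6 2.6
   vertex 1.1 1.1 4.7
  endloop
 endfacet
 facet normal -0.021 0.999 0.032
  outer loop
   vertex 1.2 4.6 3.0
   vertex 4.0 4.7 1.7
   vertex 0.6 4.6 2.6
  endloop
 endfacet
 facet normal 0.617 0.119 0.778
  outer loop
   vertex 1.8 2.7 3.9
   vertex 1.1 1.1 4.7
   vertex 4.7 1.4 1.8
  endloop
 endfacet
 facet normal 0.624 0.156 0.766
  outer loop
   vertex 1.8 2.7 3.9
   vertex 4.7 1.4 1.8
   vertex 4.0 4.7 1.7
  endloop
 endfacet
 facet normal 0.031 0.436 0.899
  outer loop
   vertex 1.8 2.7 3.9
   vertex 1.2 4.6 3.0
   vertex 1.1 1.1 4.7
  endloop
 endfacet
 facet normal 0.353 0.489 0.798
  outer loop
   vertex 1.8 2.7 3.9
   vertex 4.0 4.7 1.7
   vertex 1.2 4.6 3.0
  endloop
 endfacet
 facet normal 0.051 0.338 -0.940
  outer loop
   vertex 1.3 2.6 0.8
   vertex 4.0 4.7 1.7
   vertex 2.3 0.5 0.1
  endloop
 endfacet
 facet normal -0.967 -0.218 -0.134
  outer loop
   vertex 1.3 2.6 0.8
   vertex 1.1 1.1 4.7
   vertex 0.6 4.6 2.6
  endloop
 endfacet
 facet normal -0.910 -0.370 -0.189
  outer loop
   vertex 1.3 2.6 0.8
   vertex 2.3 0.5 0.1
   vertex 1.1 1.1 4.7
  endloop
 endfacet
 facet normal -0.161 0.842 -0.515
  outer loop
   vertex 1.5 4.1 1.5
   vertex 0.6 4.6 2.6
   vertex 4.0 4.7 1.7
  endloop
 endfacet
 facet normal -0.612 0.400 -0.682
  outer loop
   vertex 1.5 4.1 1.5
   vertex 1.3 2.6 0.8
   vertex 0.6 4.6 2.6
  endloop
 endfacet
 facet normal -0.030 0.426 -0.904
  outer loop
   vertex 1.5 4.1 1.5
   vertex 4.0 4.7 1.7
   vertex 1.3 2.6 0.8
  endloop
 endfacet
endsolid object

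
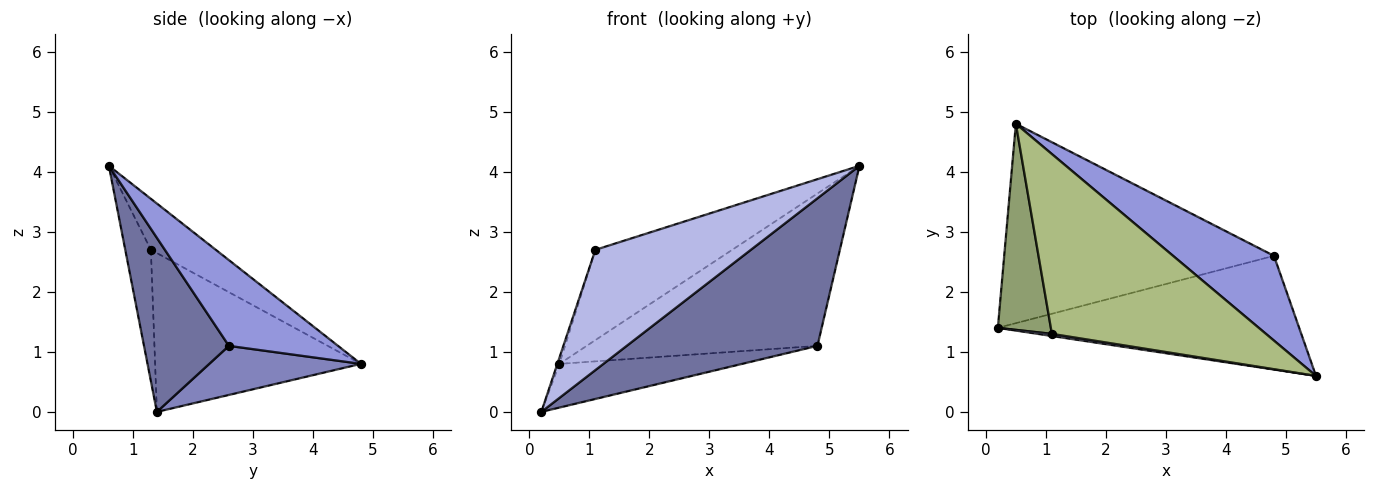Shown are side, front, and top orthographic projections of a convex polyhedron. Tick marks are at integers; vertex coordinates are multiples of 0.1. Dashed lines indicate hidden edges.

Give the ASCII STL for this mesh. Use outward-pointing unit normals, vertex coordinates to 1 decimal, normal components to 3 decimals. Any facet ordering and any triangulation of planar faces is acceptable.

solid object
 facet normal 0.333 -0.747 -0.576
  outer loop
   vertex 4.8 2.6 1.1
   vertex 5.5 0.6 4.1
   vertex 0.2 1.4 0.0
  endloop
 endfacet
 facet normal 0.175 0.211 -0.962
  outer loop
   vertex 4.8 2.6 1.1
   vertex 0.2 1.4 0.0
   vertex 0.5 4.8 0.8
  endloop
 endfacet
 facet normal 0.382 0.808 0.449
  outer loop
   vertex 4.8 2.6 1.1
   vertex 0.5 4.8 0.8
   vertex 5.5 0.6 4.1
  endloop
 endfacet
 facet normal -0.163 -0.987 0.018
  outer loop
   vertex 1.1 1.3 2.7
   vertex 0.2 1.4 0.0
   vertex 5.5 0.6 4.1
  endloop
 endfacet
 facet normal -0.949 0.009 0.317
  outer loop
   vertex 1.1 1.3 2.7
   vertex 0.5 4.8 0.8
   vertex 0.2 1.4 0.0
  endloop
 endfacet
 facet normal -0.208 0.439 0.874
  outer loop
   vertex 1.1 1.3 2.7
   vertex 5.5 0.6 4.1
   vertex 0.5 4.8 0.8
  endloop
 endfacet
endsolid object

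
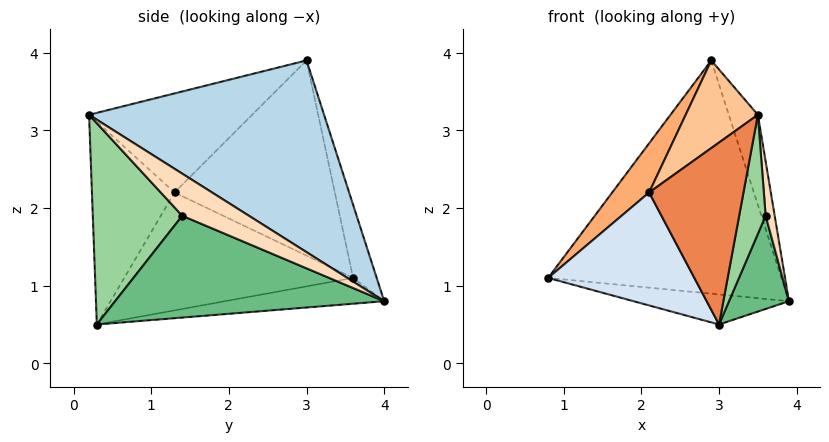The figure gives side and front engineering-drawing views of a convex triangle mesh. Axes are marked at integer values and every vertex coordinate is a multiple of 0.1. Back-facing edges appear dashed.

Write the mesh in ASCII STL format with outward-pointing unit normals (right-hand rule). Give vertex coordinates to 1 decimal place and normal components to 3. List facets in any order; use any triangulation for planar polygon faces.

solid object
 facet normal -0.109 0.107 -0.988
  outer loop
   vertex 3.0 0.3 0.5
   vertex 0.8 3.6 1.1
   vertex 3.9 4.0 0.8
  endloop
 endfacet
 facet normal -0.097 0.956 0.277
  outer loop
   vertex 2.9 3.0 3.9
   vertex 3.9 4.0 0.8
   vertex 0.8 3.6 1.1
  endloop
 endfacet
 facet normal 0.934 0.115 0.338
  outer loop
   vertex 2.9 3.0 3.9
   vertex 3.5 0.2 3.2
   vertex 3.9 4.0 0.8
  endloop
 endfacet
 facet normal -0.836 -0.534 -0.128
  outer loop
   vertex 2.1 1.3 2.2
   vertex 0.8 3.6 1.1
   vertex 3.0 0.3 0.5
  endloop
 endfacet
 facet normal -0.656 -0.749 0.094
  outer loop
   vertex 2.1 1.3 2.2
   vertex 3.0 0.3 0.5
   vertex 3.5 0.2 3.2
  endloop
 endfacet
 facet normal -0.805 -0.185 0.564
  outer loop
   vertex 2.1 1.3 2.2
   vertex 2.9 3.0 3.9
   vertex 0.8 3.6 1.1
  endloop
 endfacet
 facet normal -0.702 -0.311 0.641
  outer loop
   vertex 2.1 1.3 2.2
   vertex 3.5 0.2 3.2
   vertex 2.9 3.0 3.9
  endloop
 endfacet
 facet normal 0.990 -0.135 -0.048
  outer loop
   vertex 3.6 1.4 1.9
   vertex 3.9 4.0 0.8
   vertex 3.5 0.2 3.2
  endloop
 endfacet
 facet normal 0.947 -0.211 -0.240
  outer loop
   vertex 3.6 1.4 1.9
   vertex 3.0 0.3 0.5
   vertex 3.9 4.0 0.8
  endloop
 endfacet
 facet normal 0.942 -0.279 -0.185
  outer loop
   vertex 3.6 1.4 1.9
   vertex 3.5 0.2 3.2
   vertex 3.0 0.3 0.5
  endloop
 endfacet
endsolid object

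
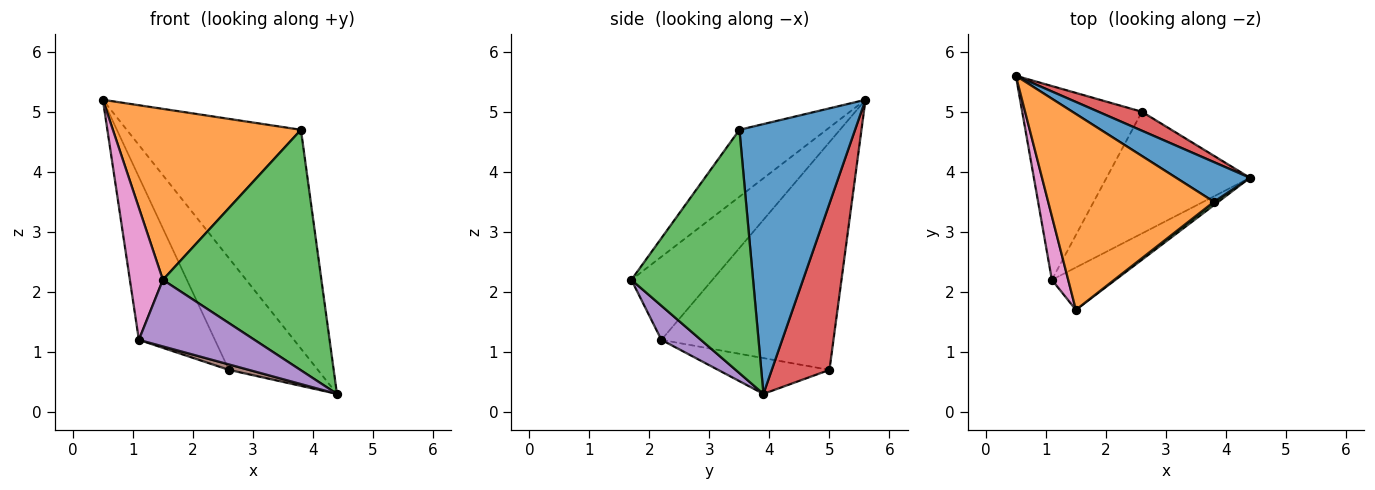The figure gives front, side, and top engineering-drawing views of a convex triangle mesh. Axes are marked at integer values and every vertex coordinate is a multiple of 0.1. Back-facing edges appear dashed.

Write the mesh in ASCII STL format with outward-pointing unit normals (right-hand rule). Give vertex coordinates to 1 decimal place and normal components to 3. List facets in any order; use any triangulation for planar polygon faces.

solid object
 facet normal 0.547 0.824 0.149
  outer loop
   vertex 3.8 3.5 4.7
   vertex 4.4 3.9 0.3
   vertex 0.5 5.6 5.2
  endloop
 endfacet
 facet normal -0.291 -0.629 0.721
  outer loop
   vertex 3.8 3.5 4.7
   vertex 0.5 5.6 5.2
   vertex 1.5 1.7 2.2
  endloop
 endfacet
 facet normal 0.609 -0.793 0.011
  outer loop
   vertex 3.8 3.5 4.7
   vertex 1.5 1.7 2.2
   vertex 4.4 3.9 0.3
  endloop
 endfacet
 facet normal 0.539 0.831 0.141
  outer loop
   vertex 2.6 5.0 0.7
   vertex 0.5 5.6 5.2
   vertex 4.4 3.9 0.3
  endloop
 endfacet
 facet normal 0.277 -0.811 -0.516
  outer loop
   vertex 1.1 2.2 1.2
   vertex 4.4 3.9 0.3
   vertex 1.5 1.7 2.2
  endloop
 endfacet
 facet normal -0.242 -0.043 -0.969
  outer loop
   vertex 1.1 2.2 1.2
   vertex 2.6 5.0 0.7
   vertex 4.4 3.9 0.3
  endloop
 endfacet
 facet normal -0.911 -0.371 0.179
  outer loop
   vertex 1.1 2.2 1.2
   vertex 1.5 1.7 2.2
   vertex 0.5 5.6 5.2
  endloop
 endfacet
 facet normal -0.824 0.364 -0.433
  outer loop
   vertex 1.1 2.2 1.2
   vertex 0.5 5.6 5.2
   vertex 2.6 5.0 0.7
  endloop
 endfacet
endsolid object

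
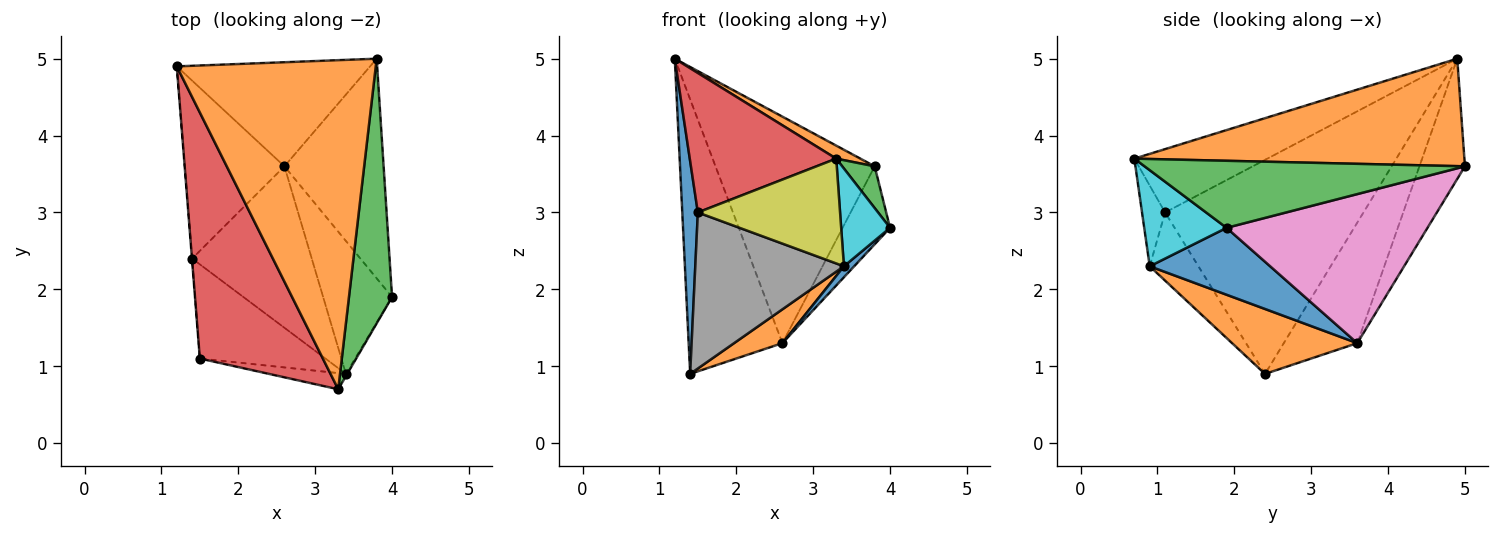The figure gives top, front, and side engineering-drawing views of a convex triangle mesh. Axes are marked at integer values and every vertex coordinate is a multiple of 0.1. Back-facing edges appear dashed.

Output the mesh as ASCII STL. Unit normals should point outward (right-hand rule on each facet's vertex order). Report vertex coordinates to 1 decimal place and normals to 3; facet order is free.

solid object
 facet normal -0.997 -0.078 -0.001
  outer loop
   vertex 1.5 1.1 3.0
   vertex 1.2 4.9 5.0
   vertex 1.4 2.4 0.9
  endloop
 endfacet
 facet normal 0.475 -0.035 0.879
  outer loop
   vertex 3.3 0.7 3.7
   vertex 3.8 5.0 3.6
   vertex 1.2 4.9 5.0
  endloop
 endfacet
 facet normal 0.838 -0.085 0.539
  outer loop
   vertex 3.3 0.7 3.7
   vertex 4.0 1.9 2.8
   vertex 3.8 5.0 3.6
  endloop
 endfacet
 facet normal -0.409 -0.450 0.794
  outer loop
   vertex 3.3 0.7 3.7
   vertex 1.2 4.9 5.0
   vertex 1.5 1.1 3.0
  endloop
 endfacet
 facet normal -0.251 0.879 -0.404
  outer loop
   vertex 2.6 3.6 1.3
   vertex 1.2 4.9 5.0
   vertex 3.8 5.0 3.6
  endloop
 endfacet
 facet normal -0.550 0.701 -0.454
  outer loop
   vertex 2.6 3.6 1.3
   vertex 1.4 2.4 0.9
   vertex 1.2 4.9 5.0
  endloop
 endfacet
 facet normal 0.817 0.193 -0.544
  outer loop
   vertex 2.6 3.6 1.3
   vertex 3.8 5.0 3.6
   vertex 4.0 1.9 2.8
  endloop
 endfacet
 facet normal -0.270 -0.824 -0.497
  outer loop
   vertex 3.4 0.9 2.3
   vertex 1.5 1.1 3.0
   vertex 1.4 2.4 0.9
  endloop
 endfacet
 facet normal -0.158 -0.976 -0.151
  outer loop
   vertex 3.4 0.9 2.3
   vertex 3.3 0.7 3.7
   vertex 1.5 1.1 3.0
  endloop
 endfacet
 facet normal 0.860 -0.510 -0.011
  outer loop
   vertex 3.4 0.9 2.3
   vertex 4.0 1.9 2.8
   vertex 3.3 0.7 3.7
  endloop
 endfacet
 facet normal 0.695 -0.059 -0.716
  outer loop
   vertex 3.4 0.9 2.3
   vertex 2.6 3.6 1.3
   vertex 4.0 1.9 2.8
  endloop
 endfacet
 facet normal 0.469 -0.181 -0.864
  outer loop
   vertex 3.4 0.9 2.3
   vertex 1.4 2.4 0.9
   vertex 2.6 3.6 1.3
  endloop
 endfacet
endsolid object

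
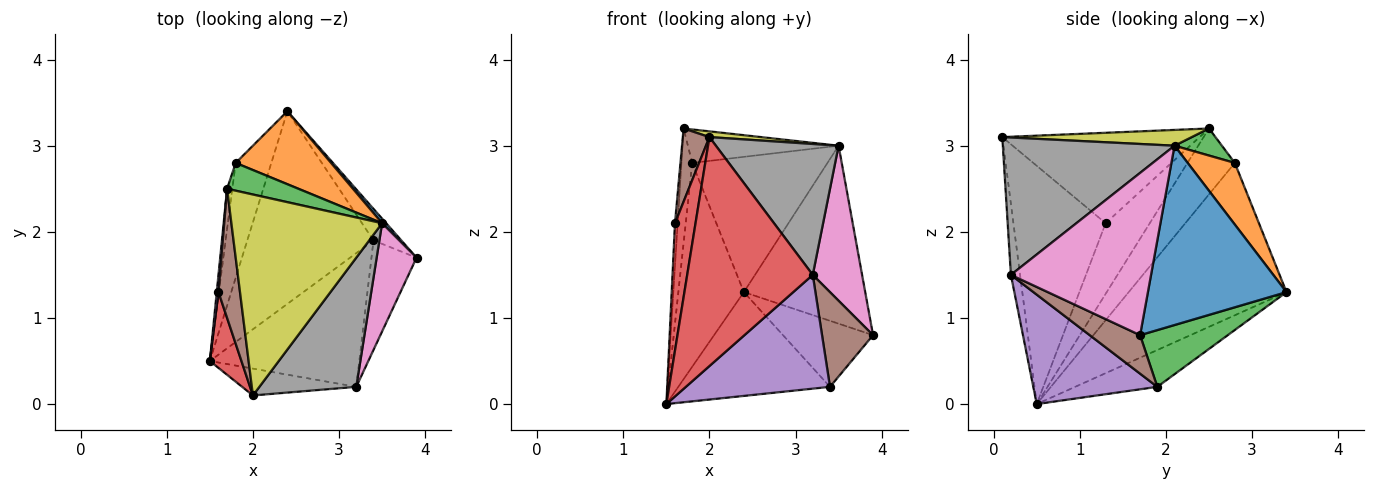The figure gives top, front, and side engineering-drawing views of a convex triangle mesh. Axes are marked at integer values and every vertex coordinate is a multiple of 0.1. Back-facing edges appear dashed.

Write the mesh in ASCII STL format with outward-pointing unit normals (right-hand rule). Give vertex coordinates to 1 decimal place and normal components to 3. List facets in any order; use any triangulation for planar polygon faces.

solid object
 facet normal 0.752 0.659 0.017
  outer loop
   vertex 3.5 2.1 3.0
   vertex 3.9 1.7 0.8
   vertex 2.4 3.4 1.3
  endloop
 endfacet
 facet normal -0.249 0.459 -0.853
  outer loop
   vertex 3.4 1.9 0.2
   vertex 1.5 0.5 0.0
   vertex 2.4 3.4 1.3
  endloop
 endfacet
 facet normal 0.660 0.678 -0.324
  outer loop
   vertex 3.4 1.9 0.2
   vertex 2.4 3.4 1.3
   vertex 3.9 1.7 0.8
  endloop
 endfacet
 facet normal -0.072 -0.991 -0.116
  outer loop
   vertex 3.2 0.2 1.5
   vertex 2.0 0.1 3.1
   vertex 1.5 0.5 0.0
  endloop
 endfacet
 facet normal 0.487 -0.566 -0.665
  outer loop
   vertex 3.2 0.2 1.5
   vertex 1.5 0.5 0.0
   vertex 3.4 1.9 0.2
  endloop
 endfacet
 facet normal 0.542 -0.550 -0.635
  outer loop
   vertex 3.2 0.2 1.5
   vertex 3.4 1.9 0.2
   vertex 3.9 1.7 0.8
  endloop
 endfacet
 facet normal 0.919 -0.323 0.226
  outer loop
   vertex 3.2 0.2 1.5
   vertex 3.9 1.7 0.8
   vertex 3.5 2.1 3.0
  endloop
 endfacet
 facet normal 0.706 -0.504 0.498
  outer loop
   vertex 3.2 0.2 1.5
   vertex 3.5 2.1 3.0
   vertex 2.0 0.1 3.1
  endloop
 endfacet
 facet normal 0.104 -0.028 0.994
  outer loop
   vertex 1.7 2.5 3.2
   vertex 2.0 0.1 3.1
   vertex 3.5 2.1 3.0
  endloop
 endfacet
 facet normal -0.903 0.375 -0.211
  outer loop
   vertex 1.8 2.8 2.8
   vertex 2.4 3.4 1.3
   vertex 1.5 0.5 0.0
  endloop
 endfacet
 facet normal -0.972 0.221 -0.077
  outer loop
   vertex 1.8 2.8 2.8
   vertex 1.5 0.5 0.0
   vertex 1.7 2.5 3.2
  endloop
 endfacet
 facet normal 0.293 0.841 0.454
  outer loop
   vertex 1.8 2.8 2.8
   vertex 3.5 2.1 3.0
   vertex 2.4 3.4 1.3
  endloop
 endfacet
 facet normal 0.235 0.748 0.620
  outer loop
   vertex 1.8 2.8 2.8
   vertex 1.7 2.5 3.2
   vertex 3.5 2.1 3.0
  endloop
 endfacet
 facet normal -0.968 -0.216 0.128
  outer loop
   vertex 1.6 1.3 2.1
   vertex 1.5 0.5 0.0
   vertex 2.0 0.1 3.1
  endloop
 endfacet
 facet normal -0.998 0.061 0.024
  outer loop
   vertex 1.6 1.3 2.1
   vertex 1.7 2.5 3.2
   vertex 1.5 0.5 0.0
  endloop
 endfacet
 facet normal -0.965 -0.130 0.230
  outer loop
   vertex 1.6 1.3 2.1
   vertex 2.0 0.1 3.1
   vertex 1.7 2.5 3.2
  endloop
 endfacet
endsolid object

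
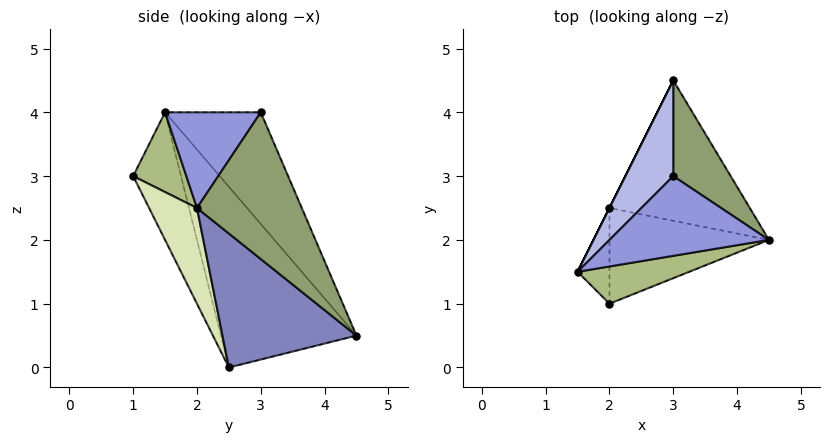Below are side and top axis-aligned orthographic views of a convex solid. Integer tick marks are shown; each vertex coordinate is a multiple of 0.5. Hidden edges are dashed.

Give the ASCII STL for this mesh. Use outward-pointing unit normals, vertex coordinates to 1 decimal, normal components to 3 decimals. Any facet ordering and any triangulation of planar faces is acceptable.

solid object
 facet normal -0.894 0.447 0.000
  outer loop
   vertex 2.0 2.5 0.0
   vertex 1.5 1.5 4.0
   vertex 3.0 4.5 0.5
  endloop
 endfacet
 facet normal 0.681 -0.162 -0.714
  outer loop
   vertex 2.0 2.5 0.0
   vertex 3.0 4.5 0.5
   vertex 4.5 2.0 2.5
  endloop
 endfacet
 facet normal 0.457 -0.457 0.762
  outer loop
   vertex 3.0 3.0 4.0
   vertex 1.5 1.5 4.0
   vertex 4.5 2.0 2.5
  endloop
 endfacet
 facet normal -0.677 0.677 0.290
  outer loop
   vertex 3.0 3.0 4.0
   vertex 3.0 4.5 0.5
   vertex 1.5 1.5 4.0
  endloop
 endfacet
 facet normal 0.709 0.648 0.278
  outer loop
   vertex 3.0 3.0 4.0
   vertex 4.5 2.0 2.5
   vertex 3.0 4.5 0.5
  endloop
 endfacet
 facet normal 0.402 -0.723 0.562
  outer loop
   vertex 2.0 1.0 3.0
   vertex 4.5 2.0 2.5
   vertex 1.5 1.5 4.0
  endloop
 endfacet
 facet normal -0.873 -0.436 -0.218
  outer loop
   vertex 2.0 1.0 3.0
   vertex 1.5 1.5 4.0
   vertex 2.0 2.5 0.0
  endloop
 endfacet
 facet normal 0.259 -0.864 -0.432
  outer loop
   vertex 2.0 1.0 3.0
   vertex 2.0 2.5 0.0
   vertex 4.5 2.0 2.5
  endloop
 endfacet
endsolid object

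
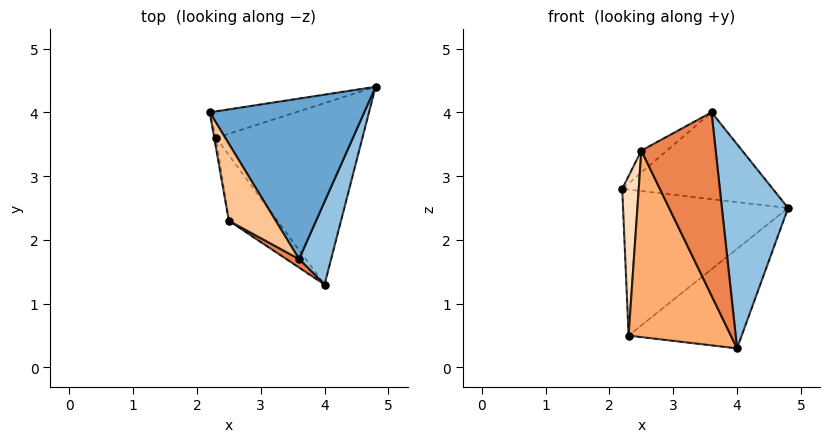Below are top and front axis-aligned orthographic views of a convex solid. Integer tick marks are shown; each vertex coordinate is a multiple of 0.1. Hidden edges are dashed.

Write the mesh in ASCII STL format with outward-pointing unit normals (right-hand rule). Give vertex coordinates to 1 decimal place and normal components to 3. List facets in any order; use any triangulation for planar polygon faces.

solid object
 facet normal 0.028 0.476 0.879
  outer loop
   vertex 3.6 1.7 4.0
   vertex 4.8 4.4 2.5
   vertex 2.2 4.0 2.8
  endloop
 endfacet
 facet normal 0.931 -0.338 0.137
  outer loop
   vertex 3.6 1.7 4.0
   vertex 4.0 1.3 0.3
   vertex 4.8 4.4 2.5
  endloop
 endfacet
 facet normal -0.169 0.970 -0.176
  outer loop
   vertex 2.3 3.6 0.5
   vertex 2.2 4.0 2.8
   vertex 4.8 4.4 2.5
  endloop
 endfacet
 facet normal 0.480 0.422 -0.769
  outer loop
   vertex 2.3 3.6 0.5
   vertex 4.8 4.4 2.5
   vertex 4.0 1.3 0.3
  endloop
 endfacet
 facet normal -0.495 -0.868 0.040
  outer loop
   vertex 2.5 2.3 3.4
   vertex 4.0 1.3 0.3
   vertex 3.6 1.7 4.0
  endloop
 endfacet
 facet normal -0.796 -0.571 -0.201
  outer loop
   vertex 2.5 2.3 3.4
   vertex 2.3 3.6 0.5
   vertex 4.0 1.3 0.3
  endloop
 endfacet
 facet normal -0.352 0.256 0.901
  outer loop
   vertex 2.5 2.3 3.4
   vertex 3.6 1.7 4.0
   vertex 2.2 4.0 2.8
  endloop
 endfacet
 facet normal -0.984 -0.178 -0.012
  outer loop
   vertex 2.5 2.3 3.4
   vertex 2.2 4.0 2.8
   vertex 2.3 3.6 0.5
  endloop
 endfacet
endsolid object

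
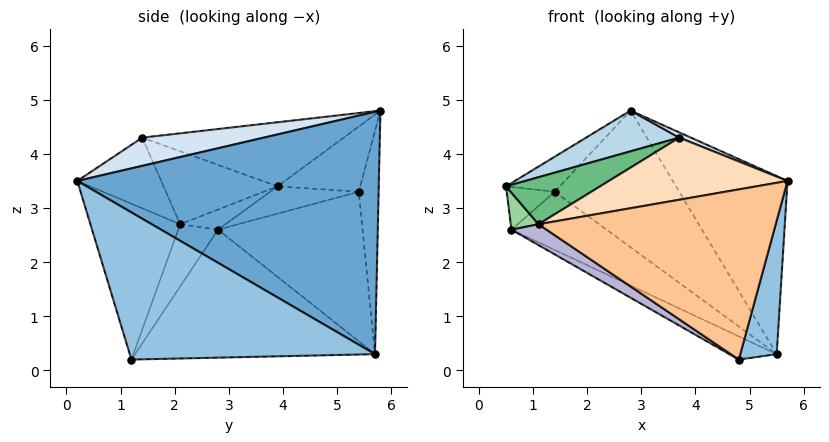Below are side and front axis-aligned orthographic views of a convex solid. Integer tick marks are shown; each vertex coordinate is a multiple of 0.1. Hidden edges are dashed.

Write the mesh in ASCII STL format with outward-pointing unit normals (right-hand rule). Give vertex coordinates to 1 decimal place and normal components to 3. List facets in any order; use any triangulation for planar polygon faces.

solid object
 facet normal 0.818 0.311 0.484
  outer loop
   vertex 5.5 5.7 0.3
   vertex 2.8 5.8 4.8
   vertex 5.7 0.2 3.5
  endloop
 endfacet
 facet normal 0.944 -0.140 -0.300
  outer loop
   vertex 5.5 5.7 0.3
   vertex 5.7 0.2 3.5
   vertex 4.8 1.2 0.2
  endloop
 endfacet
 facet normal -0.396 -0.183 0.900
  outer loop
   vertex 3.7 1.4 4.3
   vertex 2.8 5.8 4.8
   vertex 0.5 3.9 3.4
  endloop
 endfacet
 facet normal 0.354 -0.034 0.935
  outer loop
   vertex 3.7 1.4 4.3
   vertex 5.7 0.2 3.5
   vertex 2.8 5.8 4.8
  endloop
 endfacet
 facet normal -0.707 0.460 0.537
  outer loop
   vertex 1.4 5.4 3.3
   vertex 0.5 3.9 3.4
   vertex 2.8 5.8 4.8
  endloop
 endfacet
 facet normal -0.156 0.981 -0.116
  outer loop
   vertex 1.4 5.4 3.3
   vertex 2.8 5.8 4.8
   vertex 5.5 5.7 0.3
  endloop
 endfacet
 facet normal -0.348 -0.919 -0.184
  outer loop
   vertex 1.1 2.1 2.7
   vertex 4.8 1.2 0.2
   vertex 5.7 0.2 3.5
  endloop
 endfacet
 facet normal -0.408 -0.868 0.283
  outer loop
   vertex 1.1 2.1 2.7
   vertex 5.7 0.2 3.5
   vertex 3.7 1.4 4.3
  endloop
 endfacet
 facet normal -0.552 -0.456 0.698
  outer loop
   vertex 1.1 2.1 2.7
   vertex 3.7 1.4 4.3
   vertex 0.5 3.9 3.4
  endloop
 endfacet
 facet normal -0.728 -0.445 0.521
  outer loop
   vertex 0.6 2.8 2.6
   vertex 1.1 2.1 2.7
   vertex 0.5 3.9 3.4
  endloop
 endfacet
 facet normal -0.698 0.378 -0.608
  outer loop
   vertex 0.6 2.8 2.6
   vertex 0.5 3.9 3.4
   vertex 1.4 5.4 3.3
  endloop
 endfacet
 facet normal -0.566 0.372 -0.736
  outer loop
   vertex 0.6 2.8 2.6
   vertex 1.4 5.4 3.3
   vertex 5.5 5.7 0.3
  endloop
 endfacet
 facet normal -0.467 0.092 -0.879
  outer loop
   vertex 0.6 2.8 2.6
   vertex 5.5 5.7 0.3
   vertex 4.8 1.2 0.2
  endloop
 endfacet
 facet normal -0.565 -0.498 -0.658
  outer loop
   vertex 0.6 2.8 2.6
   vertex 4.8 1.2 0.2
   vertex 1.1 2.1 2.7
  endloop
 endfacet
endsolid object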